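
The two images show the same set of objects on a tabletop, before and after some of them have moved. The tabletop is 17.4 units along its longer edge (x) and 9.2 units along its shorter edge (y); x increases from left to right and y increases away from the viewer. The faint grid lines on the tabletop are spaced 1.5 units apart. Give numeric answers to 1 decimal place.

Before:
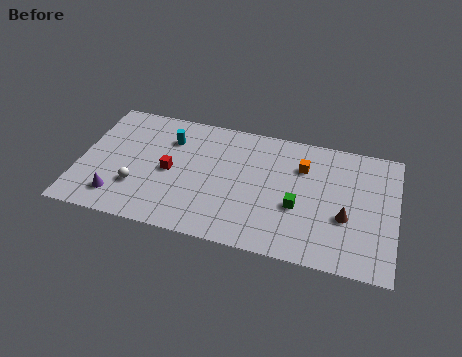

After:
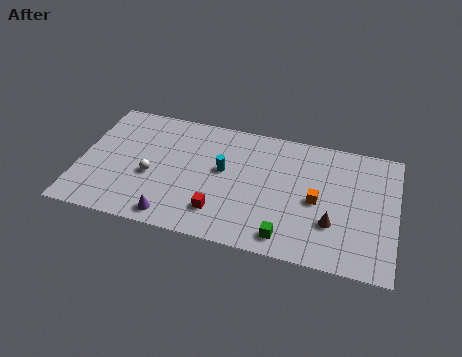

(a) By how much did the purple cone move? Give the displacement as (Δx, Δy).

(3.1, -0.7)

The purple cone started near (2.3, 1.8) and ended near (5.4, 1.1).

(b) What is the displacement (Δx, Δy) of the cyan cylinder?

(3.1, -1.6)

The cyan cylinder started near (4.8, 6.8) and ended near (7.9, 5.2).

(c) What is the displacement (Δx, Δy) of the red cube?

(2.9, -2.3)

The red cube was at about (5.0, 4.4) and moved to about (7.9, 2.1).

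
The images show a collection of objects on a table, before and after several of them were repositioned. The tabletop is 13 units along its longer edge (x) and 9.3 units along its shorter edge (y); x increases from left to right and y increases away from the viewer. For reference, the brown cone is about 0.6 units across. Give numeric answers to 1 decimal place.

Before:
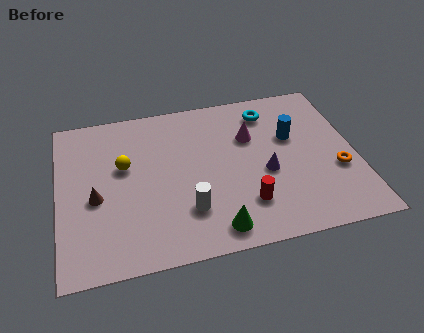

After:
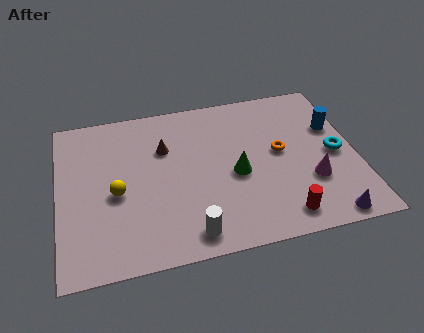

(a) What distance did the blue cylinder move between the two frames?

1.9

The blue cylinder moved from about (10.3, 5.8) to (12.2, 6.0), a distance of √(1.9² + 0.2²) ≈ 1.9.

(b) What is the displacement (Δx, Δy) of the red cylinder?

(1.5, -1.0)

The red cylinder was at about (8.0, 2.3) and moved to about (9.5, 1.3).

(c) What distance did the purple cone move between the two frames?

3.9

From (9.0, 3.9) to (11.4, 0.8), the purple cone covered √(2.4² + 3.1²) ≈ 3.9 units.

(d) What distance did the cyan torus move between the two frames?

4.2

The cyan torus moved from about (9.4, 7.6) to (12.1, 4.4), a distance of √(2.7² + 3.2²) ≈ 4.2.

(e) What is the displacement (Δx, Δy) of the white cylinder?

(0.0, -1.3)

The white cylinder was at about (5.5, 2.5) and moved to about (5.5, 1.2).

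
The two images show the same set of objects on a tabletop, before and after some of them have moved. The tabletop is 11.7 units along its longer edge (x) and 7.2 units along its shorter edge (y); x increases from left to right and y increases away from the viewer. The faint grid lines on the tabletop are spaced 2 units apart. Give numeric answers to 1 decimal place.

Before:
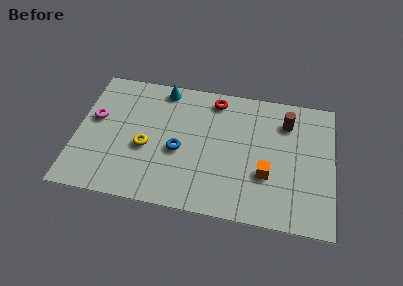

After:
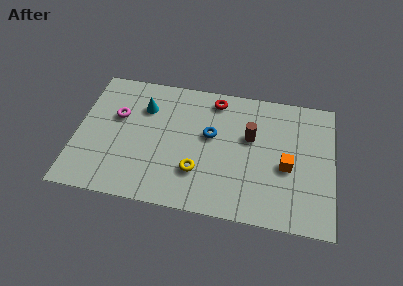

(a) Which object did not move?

the red torus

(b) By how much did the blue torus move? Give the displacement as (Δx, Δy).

(1.4, 1.1)

The blue torus was at about (4.7, 3.1) and moved to about (6.1, 4.2).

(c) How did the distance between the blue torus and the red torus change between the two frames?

-1.4

They were about 3.4 units apart before and 2.0 after — 1.4 units closer together.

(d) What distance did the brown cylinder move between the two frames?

1.9

The brown cylinder was near (9.5, 5.5) before and (7.9, 4.4) after, so it travelled √(1.6² + 1.1²) ≈ 1.9 units.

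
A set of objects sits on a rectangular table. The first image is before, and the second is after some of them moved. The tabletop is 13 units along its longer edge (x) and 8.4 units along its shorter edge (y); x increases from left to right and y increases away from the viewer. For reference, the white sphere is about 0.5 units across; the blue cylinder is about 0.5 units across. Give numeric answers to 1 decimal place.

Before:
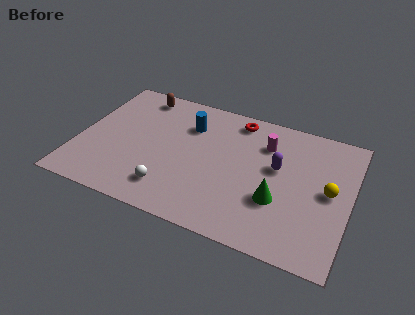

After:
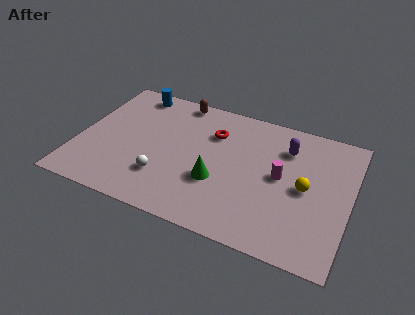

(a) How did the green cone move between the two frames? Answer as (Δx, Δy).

(-2.9, 0.1)

From the two frames, the green cone sits at roughly (9.7, 2.9) before and (6.8, 3.0) after.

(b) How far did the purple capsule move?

1.4

From (9.5, 4.9) to (9.8, 6.3), the purple capsule covered √(0.3² + 1.4²) ≈ 1.4 units.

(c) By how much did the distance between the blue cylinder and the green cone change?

+0.8

Before: roughly 5.6 units apart; after: 6.4. That's 0.8 units further apart.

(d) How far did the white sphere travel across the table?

0.7

From (4.7, 1.7) to (4.3, 2.3), the white sphere covered √(0.4² + 0.6²) ≈ 0.7 units.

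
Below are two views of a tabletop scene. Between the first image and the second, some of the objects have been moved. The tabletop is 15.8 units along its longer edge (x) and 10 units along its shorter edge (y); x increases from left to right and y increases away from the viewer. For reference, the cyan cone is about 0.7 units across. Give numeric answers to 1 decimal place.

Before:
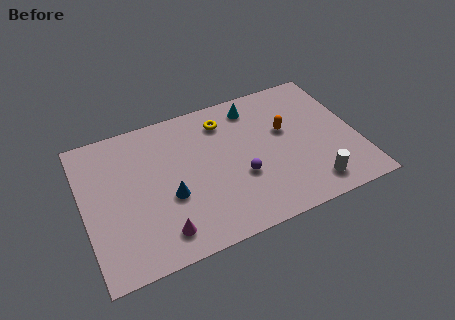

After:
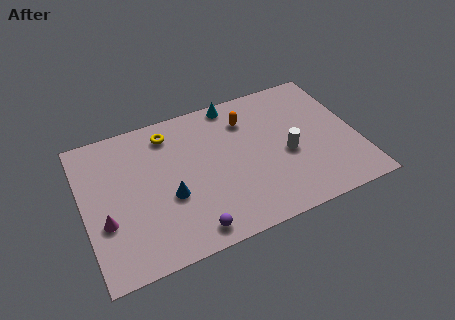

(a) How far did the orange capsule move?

2.6

From (11.8, 6.0) to (9.7, 7.6), the orange capsule covered √(2.1² + 1.6²) ≈ 2.6 units.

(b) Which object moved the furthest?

the purple sphere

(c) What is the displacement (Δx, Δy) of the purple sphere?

(-3.2, -2.5)

The purple sphere was at about (8.9, 3.7) and moved to about (5.7, 1.2).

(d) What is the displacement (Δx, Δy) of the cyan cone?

(-1.1, 0.7)

The cyan cone was at about (10.2, 8.4) and moved to about (9.1, 9.1).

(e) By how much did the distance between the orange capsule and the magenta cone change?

+0.7

Before: roughly 8.8 units apart; after: 9.5. That's 0.7 units further apart.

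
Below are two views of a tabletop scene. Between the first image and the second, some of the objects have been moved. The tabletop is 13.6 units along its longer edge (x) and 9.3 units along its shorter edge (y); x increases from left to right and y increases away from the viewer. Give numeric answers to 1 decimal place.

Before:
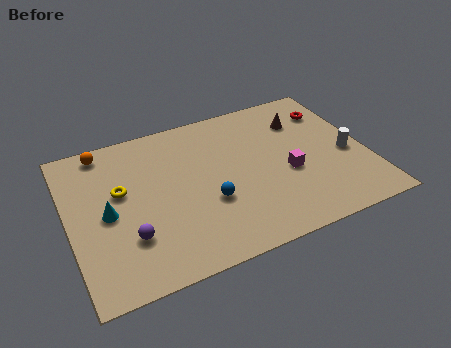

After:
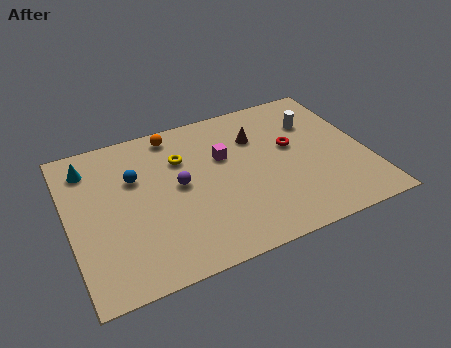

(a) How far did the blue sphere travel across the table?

4.1

From (6.2, 3.4) to (3.1, 6.1), the blue sphere covered √(3.1² + 2.7²) ≈ 4.1 units.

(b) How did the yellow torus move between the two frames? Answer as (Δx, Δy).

(2.9, 1.0)

The yellow torus started near (2.4, 5.5) and ended near (5.3, 6.5).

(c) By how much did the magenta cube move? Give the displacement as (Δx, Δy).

(-2.7, 2.1)

From the two frames, the magenta cube sits at roughly (9.9, 3.8) before and (7.2, 5.9) after.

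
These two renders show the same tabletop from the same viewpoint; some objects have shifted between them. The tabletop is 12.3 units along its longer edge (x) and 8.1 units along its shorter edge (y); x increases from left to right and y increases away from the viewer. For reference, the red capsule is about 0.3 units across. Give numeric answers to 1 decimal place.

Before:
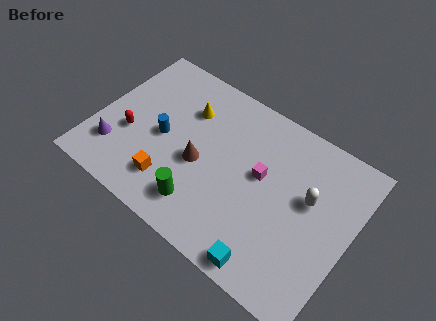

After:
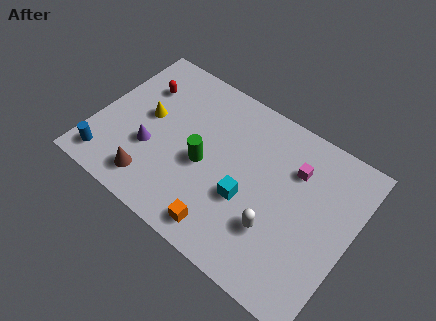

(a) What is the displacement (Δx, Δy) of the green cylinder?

(-0.3, 2.0)

The green cylinder started near (5.6, 1.6) and ended near (5.3, 3.6).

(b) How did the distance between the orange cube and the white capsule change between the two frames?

-4.3

The distance was about 6.9 in the first image and 2.6 in the second, so they moved 4.3 units closer together.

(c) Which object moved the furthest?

the blue cylinder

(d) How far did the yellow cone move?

2.2

The yellow cone moved from about (4.0, 5.8) to (2.3, 4.4), a distance of √(1.7² + 1.4²) ≈ 2.2.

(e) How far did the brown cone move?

2.8

The brown cone was near (5.1, 3.5) before and (3.2, 1.4) after, so it travelled √(1.9² + 2.1²) ≈ 2.8 units.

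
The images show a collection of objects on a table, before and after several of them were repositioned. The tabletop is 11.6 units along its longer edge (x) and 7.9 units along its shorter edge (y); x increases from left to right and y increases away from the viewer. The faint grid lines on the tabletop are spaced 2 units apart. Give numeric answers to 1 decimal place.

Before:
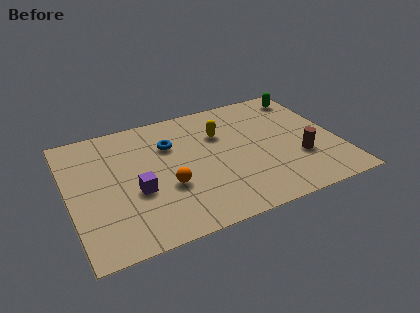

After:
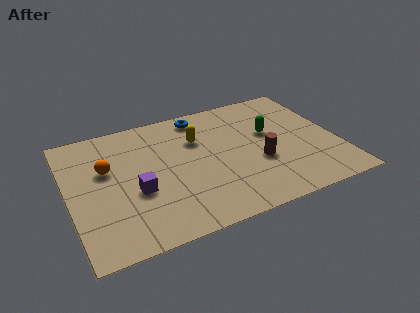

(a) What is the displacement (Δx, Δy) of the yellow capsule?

(-1.0, 0.0)

The yellow capsule started near (6.7, 5.4) and ended near (5.7, 5.4).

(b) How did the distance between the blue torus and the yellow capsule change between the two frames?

-0.7

They were about 2.2 units apart before and 1.5 after — 0.7 units closer together.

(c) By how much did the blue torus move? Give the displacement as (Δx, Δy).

(1.5, 1.4)

The blue torus started near (4.5, 5.5) and ended near (6.0, 6.9).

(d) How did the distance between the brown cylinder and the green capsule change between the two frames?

-2.4

They were about 4.2 units apart before and 1.8 after — 2.4 units closer together.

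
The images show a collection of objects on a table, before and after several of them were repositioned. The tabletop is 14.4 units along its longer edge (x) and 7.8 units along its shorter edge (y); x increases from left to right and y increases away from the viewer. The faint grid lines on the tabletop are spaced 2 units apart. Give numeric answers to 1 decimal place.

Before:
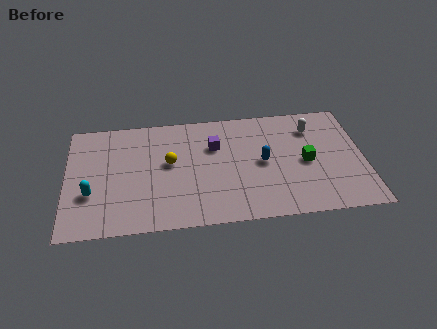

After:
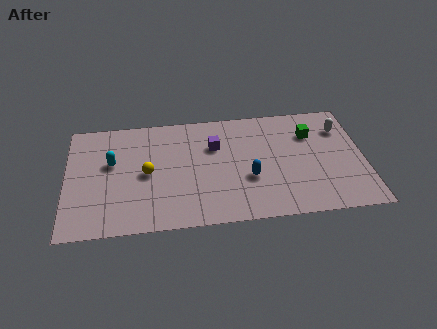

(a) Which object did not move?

the purple cube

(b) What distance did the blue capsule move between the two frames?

1.2

From (9.5, 3.9) to (8.8, 2.9), the blue capsule covered √(0.7² + 1.0²) ≈ 1.2 units.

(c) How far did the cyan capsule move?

2.2

From (1.2, 2.7) to (2.2, 4.7), the cyan capsule covered √(1.0² + 2.0²) ≈ 2.2 units.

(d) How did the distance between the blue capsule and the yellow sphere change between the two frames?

+0.5

The distance was about 4.5 in the first image and 5.0 in the second, so they moved 0.5 units further apart.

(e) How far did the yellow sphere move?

1.3

From (5.0, 4.4) to (3.9, 3.8), the yellow sphere covered √(1.1² + 0.6²) ≈ 1.3 units.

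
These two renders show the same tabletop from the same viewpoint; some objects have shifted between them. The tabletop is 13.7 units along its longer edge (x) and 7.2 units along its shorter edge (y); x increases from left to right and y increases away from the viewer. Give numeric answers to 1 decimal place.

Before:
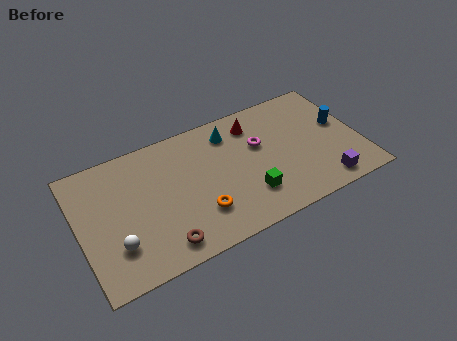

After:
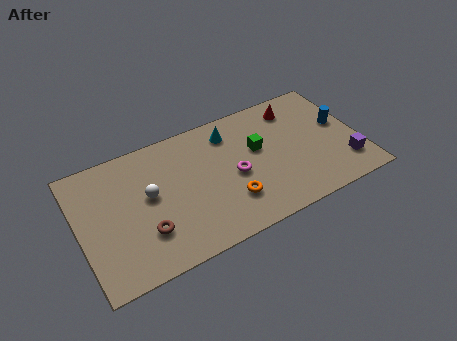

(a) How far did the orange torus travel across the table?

1.5

From (5.6, 2.0) to (7.1, 2.0), the orange torus covered √(1.5² + 0.0²) ≈ 1.5 units.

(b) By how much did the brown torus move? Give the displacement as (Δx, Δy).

(-0.7, 1.0)

The brown torus was at about (3.7, 1.1) and moved to about (3.0, 2.1).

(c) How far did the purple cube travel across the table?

1.4

From (11.6, 1.0) to (12.8, 1.7), the purple cube covered √(1.2² + 0.7²) ≈ 1.4 units.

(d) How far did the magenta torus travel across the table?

1.8

The magenta torus moved from about (8.9, 4.5) to (7.5, 3.3), a distance of √(1.4² + 1.2²) ≈ 1.8.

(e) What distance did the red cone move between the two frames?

2.1

The red cone moved from about (8.8, 5.8) to (10.9, 5.9), a distance of √(2.1² + 0.1²) ≈ 2.1.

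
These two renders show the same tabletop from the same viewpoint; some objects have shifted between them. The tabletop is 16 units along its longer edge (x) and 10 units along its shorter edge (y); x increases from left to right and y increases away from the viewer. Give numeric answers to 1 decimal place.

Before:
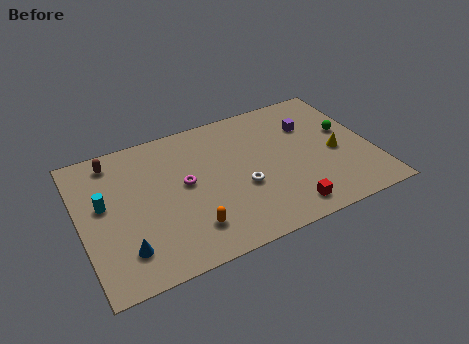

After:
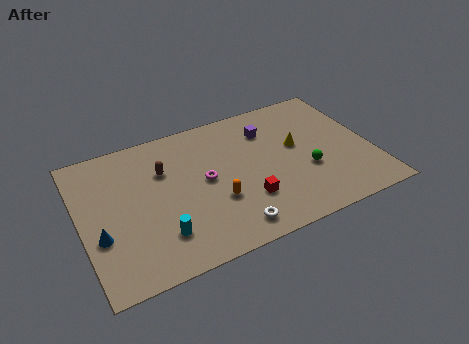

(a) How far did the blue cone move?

1.8

The blue cone moved from about (2.1, 2.2) to (0.9, 3.6), a distance of √(1.2² + 1.4²) ≈ 1.8.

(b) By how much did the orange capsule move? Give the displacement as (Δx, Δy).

(1.6, 1.3)

The orange capsule was at about (5.6, 2.2) and moved to about (7.2, 3.5).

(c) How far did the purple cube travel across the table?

2.4

The purple cube moved from about (12.9, 7.0) to (10.6, 7.5), a distance of √(2.3² + 0.5²) ≈ 2.4.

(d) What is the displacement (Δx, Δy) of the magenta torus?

(1.1, -0.2)

The magenta torus started near (5.7, 5.4) and ended near (6.8, 5.2).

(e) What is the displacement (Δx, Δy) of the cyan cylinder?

(2.7, -3.3)

From the two frames, the cyan cylinder sits at roughly (1.3, 5.7) before and (4.0, 2.4) after.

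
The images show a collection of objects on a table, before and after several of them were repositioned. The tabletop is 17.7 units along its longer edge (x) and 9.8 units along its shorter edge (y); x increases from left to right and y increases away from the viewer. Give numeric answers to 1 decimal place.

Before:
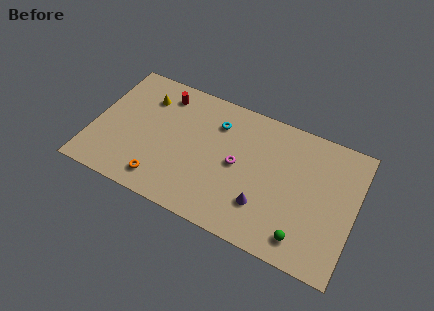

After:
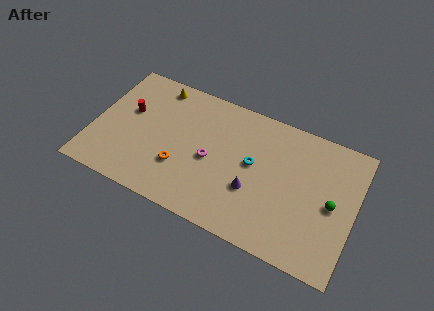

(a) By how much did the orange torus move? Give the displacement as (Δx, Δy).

(1.1, 1.5)

The orange torus was at about (5.0, 1.6) and moved to about (6.1, 3.1).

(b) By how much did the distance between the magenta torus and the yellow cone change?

-1.2

The distance was about 7.1 in the first image and 5.9 in the second, so they moved 1.2 units closer together.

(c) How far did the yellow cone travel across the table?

1.3

The yellow cone was near (3.2, 7.4) before and (3.8, 8.6) after, so it travelled √(0.6² + 1.2²) ≈ 1.3 units.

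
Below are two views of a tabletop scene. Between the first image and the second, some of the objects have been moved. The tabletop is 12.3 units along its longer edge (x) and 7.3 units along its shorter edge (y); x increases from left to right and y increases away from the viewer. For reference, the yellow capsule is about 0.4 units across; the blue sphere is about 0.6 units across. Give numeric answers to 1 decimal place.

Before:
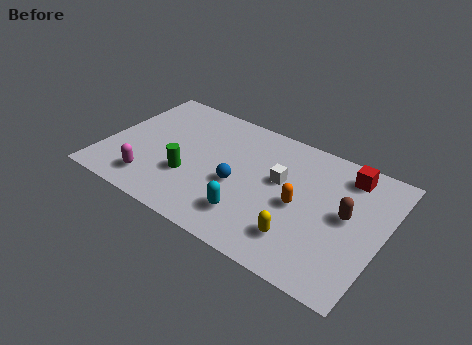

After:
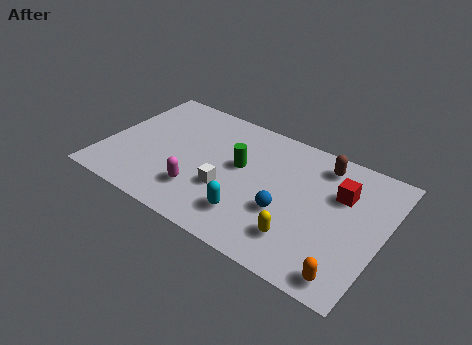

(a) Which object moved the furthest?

the orange capsule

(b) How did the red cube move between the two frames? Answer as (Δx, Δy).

(-0.1, -1.2)

The red cube was at about (10.4, 6.1) and moved to about (10.3, 4.9).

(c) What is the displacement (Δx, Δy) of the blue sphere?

(2.2, -0.4)

The blue sphere started near (6.0, 3.1) and ended near (8.2, 2.7).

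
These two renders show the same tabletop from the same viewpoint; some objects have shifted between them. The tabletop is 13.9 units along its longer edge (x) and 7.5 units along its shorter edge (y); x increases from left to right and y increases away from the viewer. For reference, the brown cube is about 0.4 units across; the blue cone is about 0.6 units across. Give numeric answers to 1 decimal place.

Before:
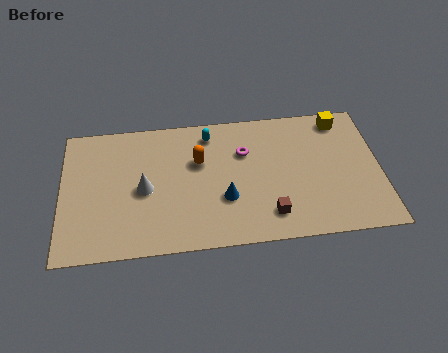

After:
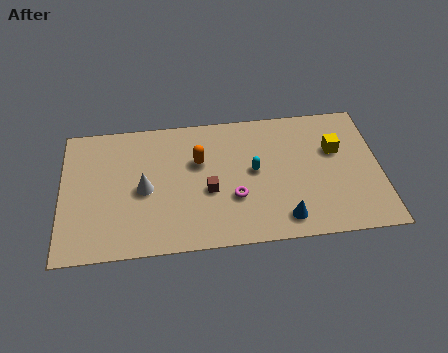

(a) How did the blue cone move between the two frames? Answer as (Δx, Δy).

(2.5, -1.4)

The blue cone was at about (7.1, 2.6) and moved to about (9.6, 1.2).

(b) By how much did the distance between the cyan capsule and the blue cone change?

-0.7

The distance was about 3.7 in the first image and 3.0 in the second, so they moved 0.7 units closer together.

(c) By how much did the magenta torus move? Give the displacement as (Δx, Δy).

(-0.5, -2.5)

The magenta torus started near (8.0, 5.1) and ended near (7.5, 2.6).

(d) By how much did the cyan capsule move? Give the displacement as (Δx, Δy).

(1.9, -2.3)

The cyan capsule was at about (6.5, 6.3) and moved to about (8.4, 4.0).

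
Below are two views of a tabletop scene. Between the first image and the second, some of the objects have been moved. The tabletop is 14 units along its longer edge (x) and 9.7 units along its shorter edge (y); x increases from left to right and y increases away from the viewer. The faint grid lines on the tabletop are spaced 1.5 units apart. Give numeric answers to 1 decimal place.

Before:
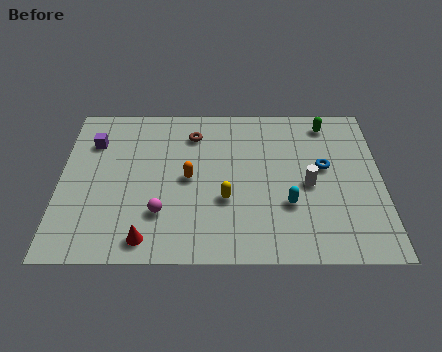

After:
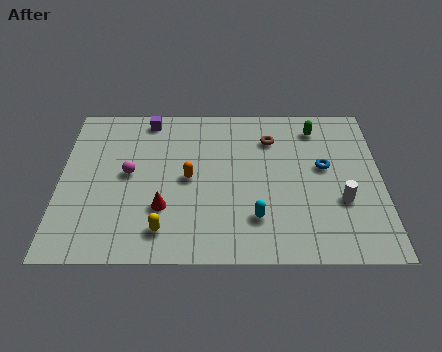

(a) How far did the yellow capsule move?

3.2

The yellow capsule moved from about (7.2, 3.5) to (4.5, 1.7), a distance of √(2.7² + 1.8²) ≈ 3.2.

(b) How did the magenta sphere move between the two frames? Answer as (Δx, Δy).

(-1.4, 2.4)

The magenta sphere started near (4.4, 2.7) and ended near (3.0, 5.1).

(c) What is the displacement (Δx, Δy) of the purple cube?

(2.4, 1.5)

From the two frames, the purple cube sits at roughly (1.4, 7.1) before and (3.8, 8.6) after.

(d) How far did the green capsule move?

0.6

The green capsule was near (11.7, 8.3) before and (11.2, 8.0) after, so it travelled √(0.5² + 0.3²) ≈ 0.6 units.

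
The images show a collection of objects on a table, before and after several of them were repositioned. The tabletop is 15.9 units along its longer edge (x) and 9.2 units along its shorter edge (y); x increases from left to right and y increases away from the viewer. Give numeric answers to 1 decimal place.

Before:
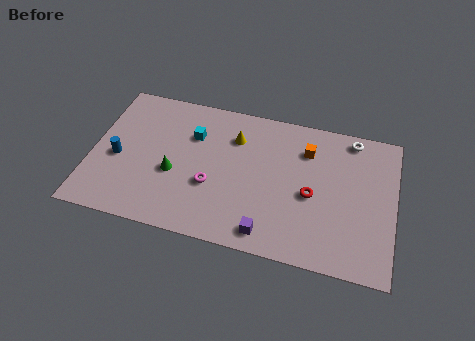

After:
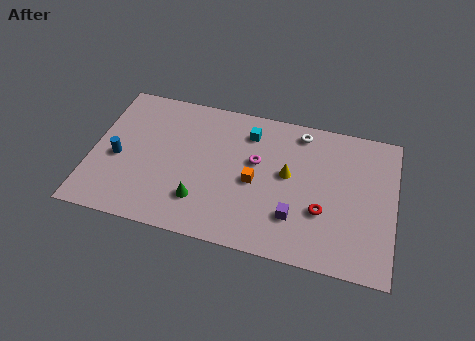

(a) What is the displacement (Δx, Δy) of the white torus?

(-2.7, -0.2)

The white torus was at about (13.5, 8.2) and moved to about (10.8, 8.0).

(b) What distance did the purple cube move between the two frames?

1.8

From (9.5, 1.2) to (10.8, 2.5), the purple cube covered √(1.3² + 1.3²) ≈ 1.8 units.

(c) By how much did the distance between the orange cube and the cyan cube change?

-2.9

The distance was about 6.0 in the first image and 3.1 in the second, so they moved 2.9 units closer together.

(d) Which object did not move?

the blue cylinder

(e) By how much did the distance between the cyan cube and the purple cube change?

-1.2

Before: roughly 6.7 units apart; after: 5.5. That's 1.2 units closer together.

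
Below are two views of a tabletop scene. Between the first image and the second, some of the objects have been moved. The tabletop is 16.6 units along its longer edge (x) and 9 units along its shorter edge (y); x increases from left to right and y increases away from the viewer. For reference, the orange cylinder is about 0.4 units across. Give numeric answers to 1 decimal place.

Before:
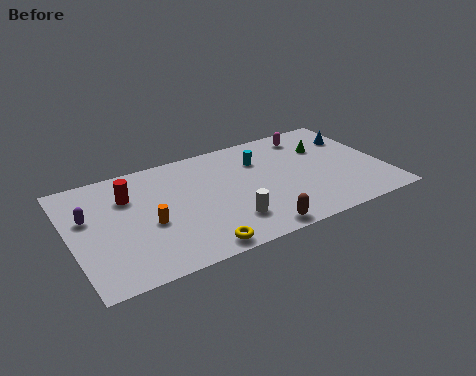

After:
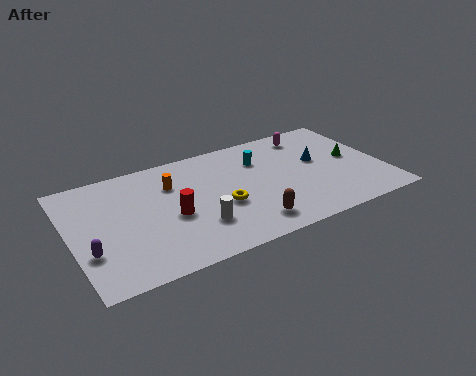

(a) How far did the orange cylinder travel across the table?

3.0

The orange cylinder moved from about (4.0, 3.8) to (5.5, 6.4), a distance of √(1.5² + 2.6²) ≈ 3.0.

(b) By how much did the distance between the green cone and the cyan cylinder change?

+1.6

The distance was about 3.5 in the first image and 5.1 in the second, so they moved 1.6 units further apart.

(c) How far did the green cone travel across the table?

2.0

From (13.8, 6.2) to (15.1, 4.7), the green cone covered √(1.3² + 1.5²) ≈ 2.0 units.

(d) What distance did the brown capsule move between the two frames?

0.7

From (9.2, 0.9) to (9.0, 1.6), the brown capsule covered √(0.2² + 0.7²) ≈ 0.7 units.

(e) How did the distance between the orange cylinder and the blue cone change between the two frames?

-3.9

They were about 11.8 units apart before and 7.9 after — 3.9 units closer together.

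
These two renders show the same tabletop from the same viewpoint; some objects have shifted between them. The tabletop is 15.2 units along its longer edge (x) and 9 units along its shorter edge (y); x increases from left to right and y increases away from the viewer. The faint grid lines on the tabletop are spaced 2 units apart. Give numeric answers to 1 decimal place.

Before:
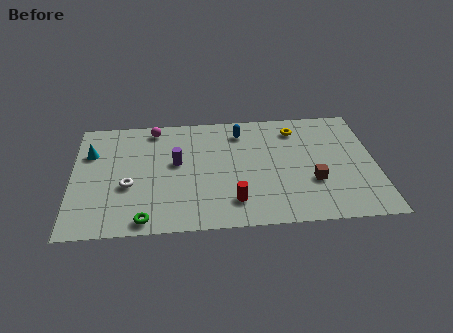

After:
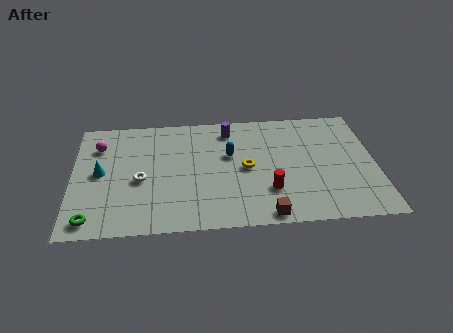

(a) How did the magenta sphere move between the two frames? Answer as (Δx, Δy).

(-2.8, -1.2)

From the two frames, the magenta sphere sits at roughly (4.1, 7.9) before and (1.3, 6.7) after.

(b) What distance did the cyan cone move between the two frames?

1.7

The cyan cone moved from about (0.9, 6.2) to (1.4, 4.6), a distance of √(0.5² + 1.6²) ≈ 1.7.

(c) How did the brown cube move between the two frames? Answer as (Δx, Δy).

(-2.4, -2.3)

From the two frames, the brown cube sits at roughly (12.0, 3.1) before and (9.6, 0.8) after.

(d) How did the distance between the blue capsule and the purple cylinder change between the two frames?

-2.0

The distance was about 4.0 in the first image and 2.0 in the second, so they moved 2.0 units closer together.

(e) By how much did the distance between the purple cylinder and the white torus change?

+2.9

They were about 2.9 units apart before and 5.8 after — 2.9 units further apart.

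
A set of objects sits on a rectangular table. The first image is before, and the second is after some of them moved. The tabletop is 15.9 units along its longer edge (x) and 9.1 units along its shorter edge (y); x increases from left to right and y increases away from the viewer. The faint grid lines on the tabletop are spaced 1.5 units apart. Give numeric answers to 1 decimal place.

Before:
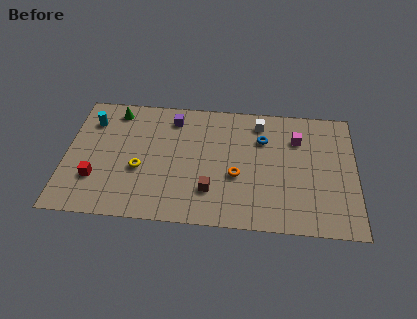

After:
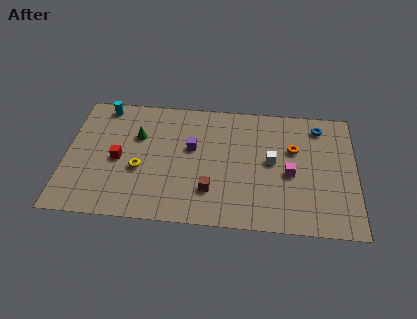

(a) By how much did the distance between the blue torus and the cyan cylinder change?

+2.5

They were about 9.5 units apart before and 12.0 after — 2.5 units further apart.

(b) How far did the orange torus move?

3.8

From (9.4, 3.6) to (12.5, 5.8), the orange torus covered √(3.1² + 2.2²) ≈ 3.8 units.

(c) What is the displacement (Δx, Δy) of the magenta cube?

(-0.4, -2.6)

From the two frames, the magenta cube sits at roughly (12.7, 6.6) before and (12.3, 4.0) after.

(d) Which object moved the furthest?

the orange torus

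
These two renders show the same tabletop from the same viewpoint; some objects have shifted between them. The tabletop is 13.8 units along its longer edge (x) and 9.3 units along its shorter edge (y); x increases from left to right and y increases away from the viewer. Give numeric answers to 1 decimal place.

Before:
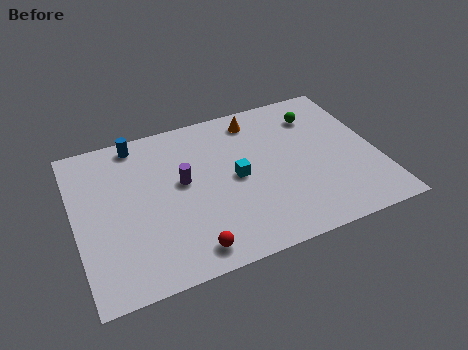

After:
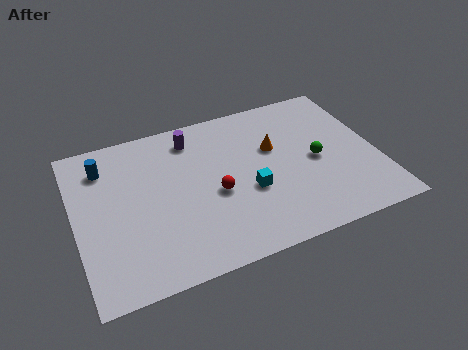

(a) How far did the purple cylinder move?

2.6

The purple cylinder was near (4.9, 5.2) before and (5.6, 7.7) after, so it travelled √(0.7² + 2.5²) ≈ 2.6 units.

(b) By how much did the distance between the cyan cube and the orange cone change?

-0.9

The distance was about 3.5 in the first image and 2.6 in the second, so they moved 0.9 units closer together.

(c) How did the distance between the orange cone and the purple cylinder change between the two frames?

-0.5

Before: roughly 4.6 units apart; after: 4.1. That's 0.5 units closer together.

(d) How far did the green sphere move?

2.8

From (11.4, 7.2) to (11.0, 4.4), the green sphere covered √(0.4² + 2.8²) ≈ 2.8 units.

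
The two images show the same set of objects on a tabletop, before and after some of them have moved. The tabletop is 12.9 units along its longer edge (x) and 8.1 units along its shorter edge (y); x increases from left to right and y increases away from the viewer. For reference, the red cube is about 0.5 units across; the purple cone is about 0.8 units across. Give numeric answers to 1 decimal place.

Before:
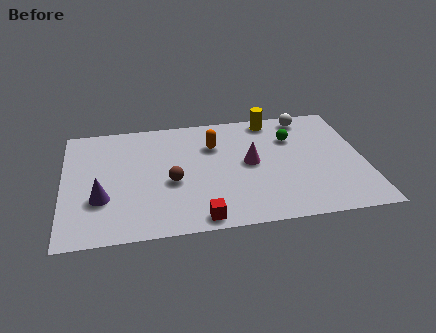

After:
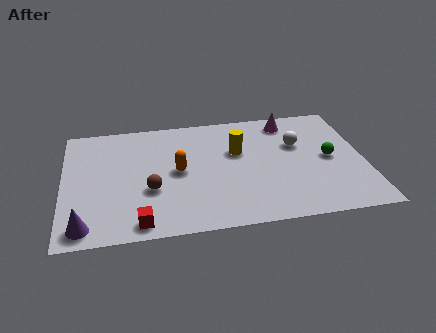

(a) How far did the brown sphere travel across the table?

1.0

The brown sphere moved from about (4.6, 3.4) to (3.7, 3.0), a distance of √(0.9² + 0.4²) ≈ 1.0.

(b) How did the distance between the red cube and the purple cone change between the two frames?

-2.2

The distance was about 4.5 in the first image and 2.3 in the second, so they moved 2.2 units closer together.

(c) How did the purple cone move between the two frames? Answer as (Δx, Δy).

(-0.7, -1.7)

From the two frames, the purple cone sits at roughly (1.6, 2.7) before and (0.9, 1.0) after.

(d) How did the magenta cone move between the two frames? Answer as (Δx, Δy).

(1.8, 2.7)

The magenta cone started near (8.0, 4.2) and ended near (9.8, 6.9).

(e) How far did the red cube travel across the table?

2.5

The red cube was near (5.7, 0.8) before and (3.2, 0.9) after, so it travelled √(2.5² + 0.1²) ≈ 2.5 units.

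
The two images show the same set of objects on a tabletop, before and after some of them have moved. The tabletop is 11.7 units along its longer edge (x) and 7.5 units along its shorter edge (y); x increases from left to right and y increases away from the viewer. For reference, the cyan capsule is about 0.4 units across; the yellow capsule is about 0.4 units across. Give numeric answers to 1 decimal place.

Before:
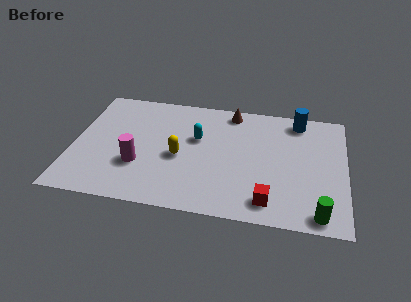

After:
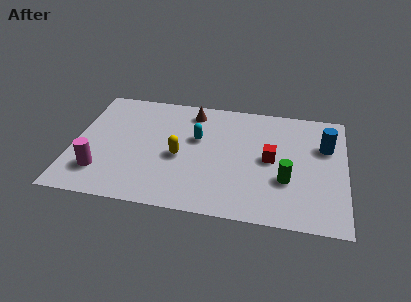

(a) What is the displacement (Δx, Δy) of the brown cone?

(-1.7, -0.3)

The brown cone started near (6.7, 6.6) and ended near (5.0, 6.3).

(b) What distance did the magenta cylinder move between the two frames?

1.7

From (2.9, 2.5) to (1.3, 1.8), the magenta cylinder covered √(1.6² + 0.7²) ≈ 1.7 units.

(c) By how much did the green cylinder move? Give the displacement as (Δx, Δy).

(-1.4, 1.8)

The green cylinder was at about (10.6, 0.8) and moved to about (9.2, 2.6).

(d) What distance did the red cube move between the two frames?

2.6

The red cube moved from about (8.5, 1.2) to (8.5, 3.8), a distance of √(0.0² + 2.6²) ≈ 2.6.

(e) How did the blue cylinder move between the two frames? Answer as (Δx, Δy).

(1.2, -1.5)

From the two frames, the blue cylinder sits at roughly (9.6, 6.5) before and (10.8, 5.0) after.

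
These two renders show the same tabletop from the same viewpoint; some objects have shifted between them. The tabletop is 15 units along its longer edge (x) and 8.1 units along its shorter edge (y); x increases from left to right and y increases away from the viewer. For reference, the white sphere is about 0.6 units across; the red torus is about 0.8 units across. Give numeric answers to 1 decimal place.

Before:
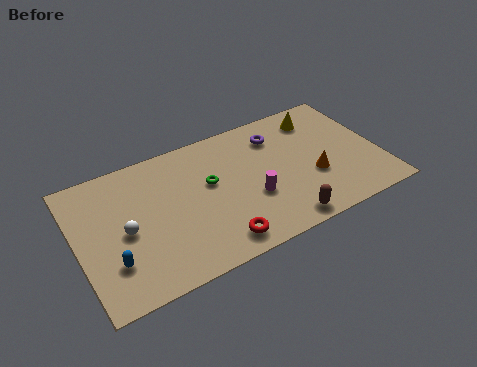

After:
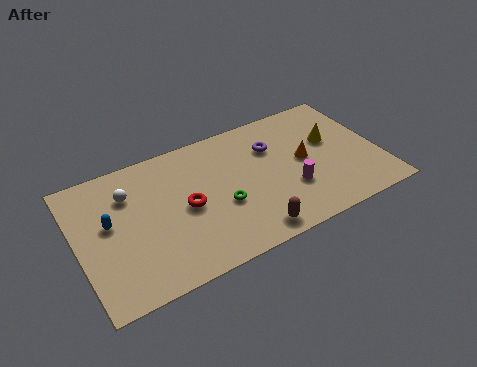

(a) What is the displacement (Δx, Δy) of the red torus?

(-1.2, 2.7)

The red torus started near (6.5, 1.2) and ended near (5.3, 3.9).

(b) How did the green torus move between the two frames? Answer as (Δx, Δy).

(0.4, -1.6)

The green torus started near (6.6, 4.8) and ended near (7.0, 3.2).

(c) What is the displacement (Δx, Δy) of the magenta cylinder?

(1.9, -0.3)

The magenta cylinder started near (8.5, 3.0) and ended near (10.4, 2.7).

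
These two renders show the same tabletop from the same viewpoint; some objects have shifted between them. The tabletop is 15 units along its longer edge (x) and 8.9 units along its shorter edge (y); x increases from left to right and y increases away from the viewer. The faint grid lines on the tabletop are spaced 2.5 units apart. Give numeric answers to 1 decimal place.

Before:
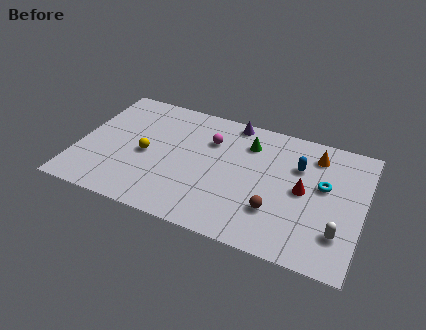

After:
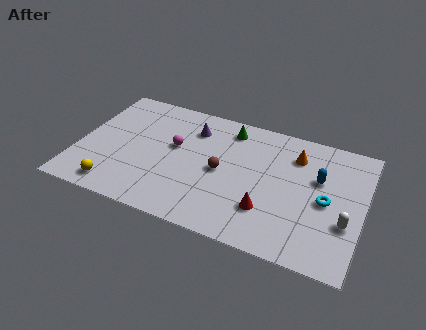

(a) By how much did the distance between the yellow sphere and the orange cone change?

+1.4

Before: roughly 9.2 units apart; after: 10.6. That's 1.4 units further apart.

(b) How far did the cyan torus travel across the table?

1.0

The cyan torus moved from about (12.9, 5.2) to (13.1, 4.2), a distance of √(0.2² + 1.0²) ≈ 1.0.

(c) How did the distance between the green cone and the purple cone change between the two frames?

+0.4

They were about 1.6 units apart before and 2.0 after — 0.4 units further apart.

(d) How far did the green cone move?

1.3

The green cone was near (8.8, 6.8) before and (7.7, 7.5) after, so it travelled √(1.1² + 0.7²) ≈ 1.3 units.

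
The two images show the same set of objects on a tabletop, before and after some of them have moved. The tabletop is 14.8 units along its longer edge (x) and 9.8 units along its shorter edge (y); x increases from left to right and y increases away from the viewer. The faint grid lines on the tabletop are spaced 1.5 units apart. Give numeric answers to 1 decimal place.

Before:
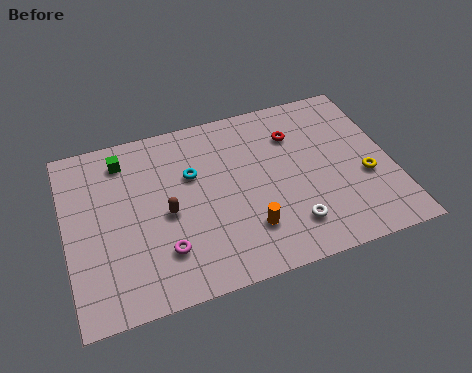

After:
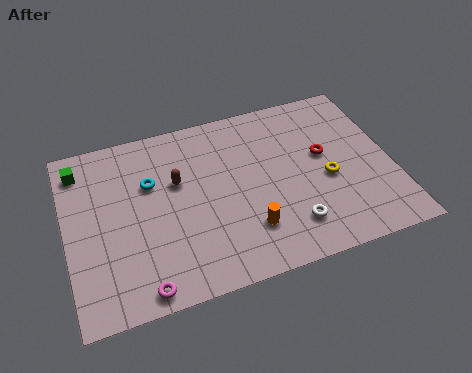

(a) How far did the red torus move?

2.0

From (10.6, 7.2) to (11.8, 5.6), the red torus covered √(1.2² + 1.6²) ≈ 2.0 units.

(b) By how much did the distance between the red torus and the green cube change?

+3.4

The distance was about 7.9 in the first image and 11.3 in the second, so they moved 3.4 units further apart.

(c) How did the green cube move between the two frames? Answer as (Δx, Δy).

(-2.0, 0.0)

From the two frames, the green cube sits at roughly (2.8, 8.1) before and (0.8, 8.1) after.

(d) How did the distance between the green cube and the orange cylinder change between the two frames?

+1.5

Before: roughly 7.6 units apart; after: 9.1. That's 1.5 units further apart.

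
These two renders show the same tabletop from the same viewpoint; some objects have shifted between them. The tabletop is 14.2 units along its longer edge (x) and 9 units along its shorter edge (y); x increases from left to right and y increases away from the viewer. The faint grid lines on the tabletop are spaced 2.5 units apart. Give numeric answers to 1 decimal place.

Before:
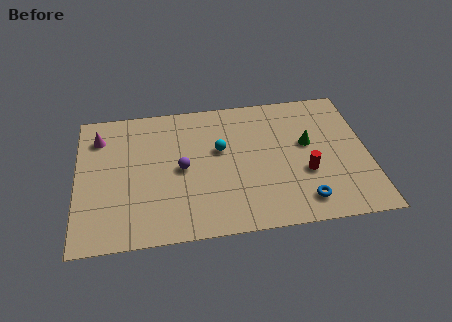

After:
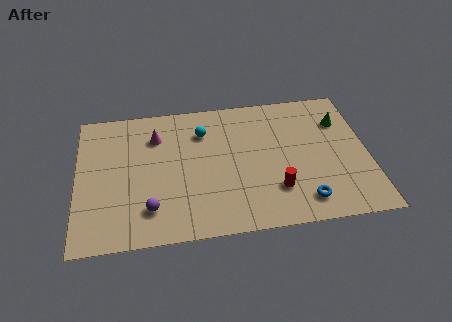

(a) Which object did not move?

the blue torus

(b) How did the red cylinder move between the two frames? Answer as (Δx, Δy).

(-1.5, -0.9)

The red cylinder started near (11.1, 3.3) and ended near (9.6, 2.4).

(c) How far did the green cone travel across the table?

2.1

The green cone was near (11.3, 5.2) before and (13.0, 6.5) after, so it travelled √(1.7² + 1.3²) ≈ 2.1 units.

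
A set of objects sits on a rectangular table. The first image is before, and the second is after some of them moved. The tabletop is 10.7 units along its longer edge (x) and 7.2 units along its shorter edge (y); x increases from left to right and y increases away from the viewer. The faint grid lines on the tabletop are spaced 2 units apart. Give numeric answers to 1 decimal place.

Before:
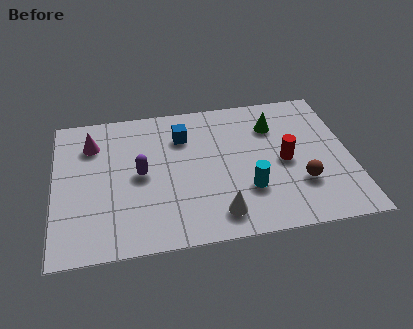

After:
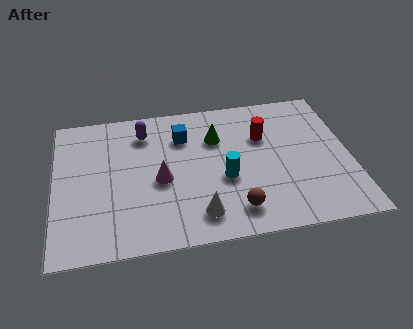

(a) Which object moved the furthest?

the magenta cone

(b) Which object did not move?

the blue cube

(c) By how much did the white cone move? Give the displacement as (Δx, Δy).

(-0.7, 0.1)

The white cone started near (5.8, 1.2) and ended near (5.1, 1.3).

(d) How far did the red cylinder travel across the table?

1.6

From (8.3, 3.4) to (7.6, 4.8), the red cylinder covered √(0.7² + 1.4²) ≈ 1.6 units.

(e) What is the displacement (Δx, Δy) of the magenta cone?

(2.4, -2.2)

From the two frames, the magenta cone sits at roughly (1.4, 5.4) before and (3.8, 3.2) after.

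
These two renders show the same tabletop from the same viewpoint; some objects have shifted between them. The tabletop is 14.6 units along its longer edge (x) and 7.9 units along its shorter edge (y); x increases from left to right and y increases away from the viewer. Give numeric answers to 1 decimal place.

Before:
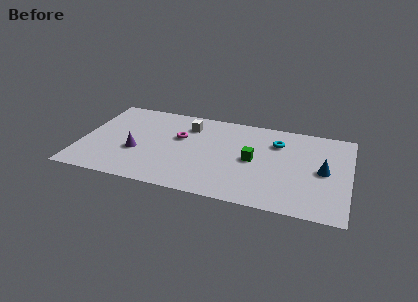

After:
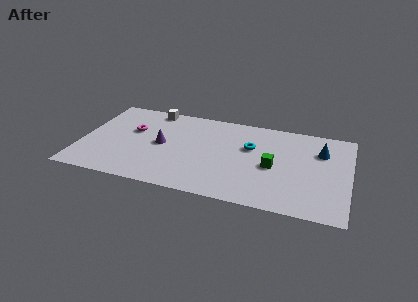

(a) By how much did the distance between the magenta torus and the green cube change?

+3.7

The distance was about 4.2 in the first image and 7.9 in the second, so they moved 3.7 units further apart.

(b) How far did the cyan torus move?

1.6

From (10.6, 5.8) to (9.2, 5.0), the cyan torus covered √(1.4² + 0.8²) ≈ 1.6 units.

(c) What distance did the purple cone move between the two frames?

1.6

The purple cone moved from about (3.1, 3.0) to (4.4, 4.0), a distance of √(1.3² + 1.0²) ≈ 1.6.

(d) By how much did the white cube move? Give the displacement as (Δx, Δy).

(-2.1, 1.0)

The white cube started near (5.7, 6.1) and ended near (3.6, 7.1).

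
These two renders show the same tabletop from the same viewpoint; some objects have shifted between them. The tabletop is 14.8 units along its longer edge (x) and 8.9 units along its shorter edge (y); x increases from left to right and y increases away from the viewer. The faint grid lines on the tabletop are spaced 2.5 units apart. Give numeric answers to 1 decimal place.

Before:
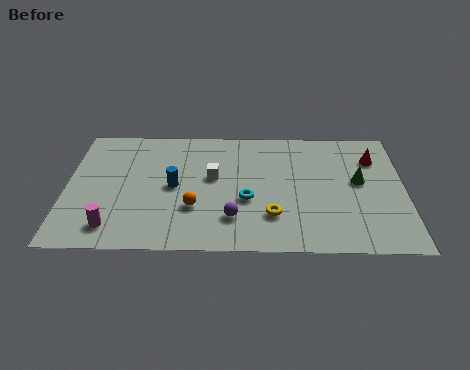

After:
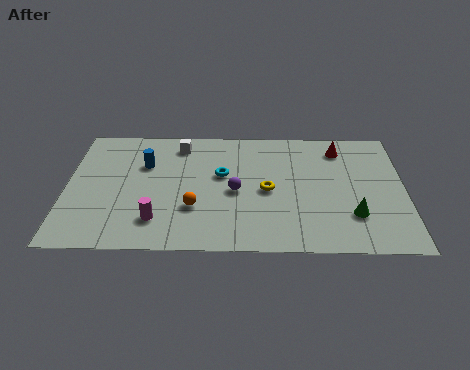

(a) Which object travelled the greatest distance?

the white cube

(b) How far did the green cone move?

2.4

From (12.8, 4.9) to (12.5, 2.5), the green cone covered √(0.3² + 2.4²) ≈ 2.4 units.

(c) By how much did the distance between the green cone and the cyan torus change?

+1.3

Before: roughly 5.1 units apart; after: 6.4. That's 1.3 units further apart.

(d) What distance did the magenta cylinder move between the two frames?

2.0

The magenta cylinder moved from about (2.1, 1.5) to (4.0, 2.0), a distance of √(1.9² + 0.5²) ≈ 2.0.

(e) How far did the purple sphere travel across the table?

1.9

From (7.3, 2.2) to (7.4, 4.1), the purple sphere covered √(0.1² + 1.9²) ≈ 1.9 units.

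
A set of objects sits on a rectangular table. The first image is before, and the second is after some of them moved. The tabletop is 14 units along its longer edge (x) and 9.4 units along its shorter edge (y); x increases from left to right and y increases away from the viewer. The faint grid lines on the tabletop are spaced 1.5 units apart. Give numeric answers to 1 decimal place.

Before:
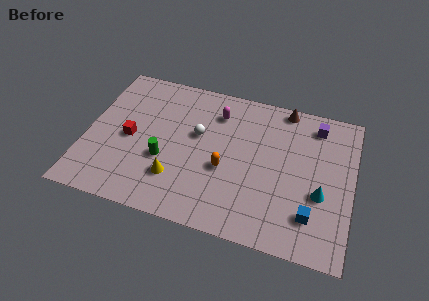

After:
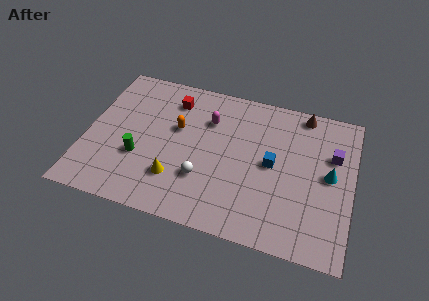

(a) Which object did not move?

the yellow cone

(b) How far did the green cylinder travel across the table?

1.3

The green cylinder was near (4.2, 3.5) before and (2.9, 3.3) after, so it travelled √(1.3² + 0.2²) ≈ 1.3 units.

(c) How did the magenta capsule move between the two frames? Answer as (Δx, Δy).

(-0.4, -0.6)

The magenta capsule was at about (6.7, 7.3) and moved to about (6.3, 6.7).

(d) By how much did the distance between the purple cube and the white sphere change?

+0.9

They were about 6.5 units apart before and 7.4 after — 0.9 units further apart.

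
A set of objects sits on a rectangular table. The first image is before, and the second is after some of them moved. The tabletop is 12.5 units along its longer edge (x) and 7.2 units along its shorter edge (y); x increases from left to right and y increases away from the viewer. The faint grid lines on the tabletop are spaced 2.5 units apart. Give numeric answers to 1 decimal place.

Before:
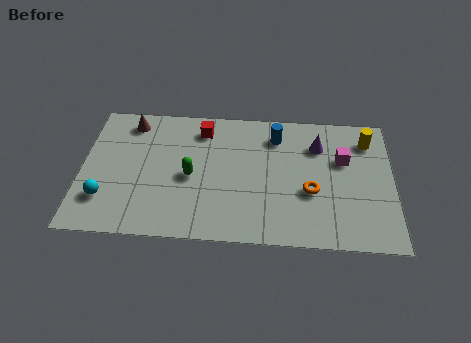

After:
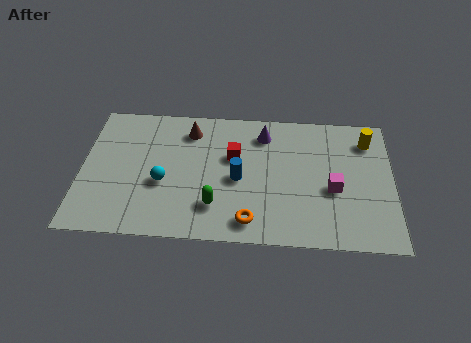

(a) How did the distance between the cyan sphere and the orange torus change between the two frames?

-4.3

Before: roughly 8.2 units apart; after: 3.9. That's 4.3 units closer together.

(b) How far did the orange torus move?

2.9

The orange torus was near (9.2, 2.8) before and (6.8, 1.1) after, so it travelled √(2.4² + 1.7²) ≈ 2.9 units.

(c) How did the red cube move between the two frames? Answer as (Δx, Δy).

(1.3, -1.4)

The red cube started near (4.8, 5.9) and ended near (6.1, 4.5).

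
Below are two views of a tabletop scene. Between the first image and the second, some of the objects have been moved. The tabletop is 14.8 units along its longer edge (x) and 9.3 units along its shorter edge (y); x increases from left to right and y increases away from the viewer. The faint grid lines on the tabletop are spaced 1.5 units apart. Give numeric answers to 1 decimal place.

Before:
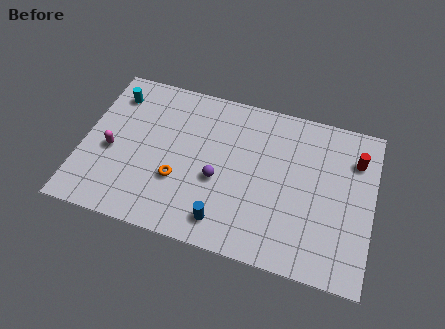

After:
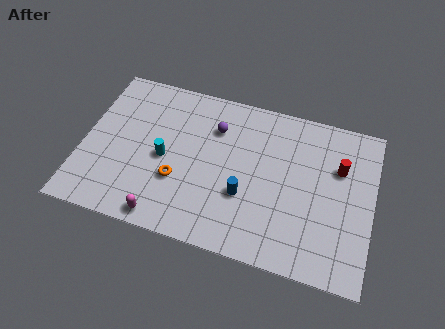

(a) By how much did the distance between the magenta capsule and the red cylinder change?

-2.6

They were about 12.6 units apart before and 10.0 after — 2.6 units closer together.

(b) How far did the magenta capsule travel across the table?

4.3

The magenta capsule moved from about (1.5, 4.0) to (4.5, 0.9), a distance of √(3.0² + 3.1²) ≈ 4.3.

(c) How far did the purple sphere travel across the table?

3.0

The purple sphere moved from about (7.0, 3.8) to (6.6, 6.8), a distance of √(0.4² + 3.0²) ≈ 3.0.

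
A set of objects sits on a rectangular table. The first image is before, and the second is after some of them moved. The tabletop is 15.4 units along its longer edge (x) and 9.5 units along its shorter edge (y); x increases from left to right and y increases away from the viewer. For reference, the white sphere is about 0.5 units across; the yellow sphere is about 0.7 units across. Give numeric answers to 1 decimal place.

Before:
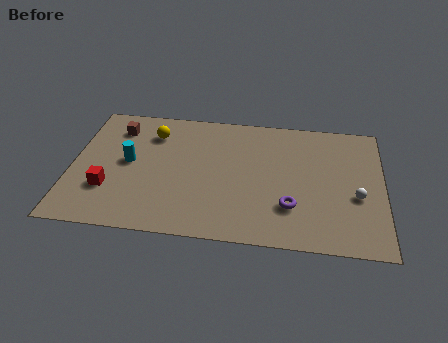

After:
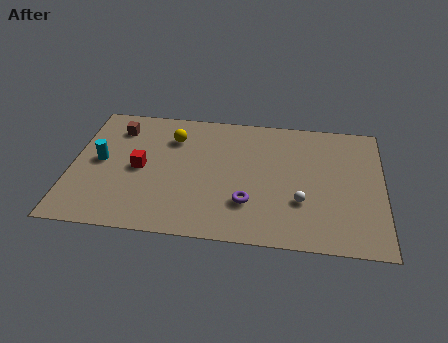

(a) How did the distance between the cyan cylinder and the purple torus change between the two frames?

-0.7

They were about 8.4 units apart before and 7.7 after — 0.7 units closer together.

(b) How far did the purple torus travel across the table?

2.1

The purple torus was near (10.9, 2.7) before and (8.8, 2.7) after, so it travelled √(2.1² + 0.0²) ≈ 2.1 units.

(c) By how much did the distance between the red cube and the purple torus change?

-3.3

The distance was about 9.0 in the first image and 5.7 in the second, so they moved 3.3 units closer together.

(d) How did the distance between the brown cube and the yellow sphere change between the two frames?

+1.0

Before: roughly 1.8 units apart; after: 2.8. That's 1.0 units further apart.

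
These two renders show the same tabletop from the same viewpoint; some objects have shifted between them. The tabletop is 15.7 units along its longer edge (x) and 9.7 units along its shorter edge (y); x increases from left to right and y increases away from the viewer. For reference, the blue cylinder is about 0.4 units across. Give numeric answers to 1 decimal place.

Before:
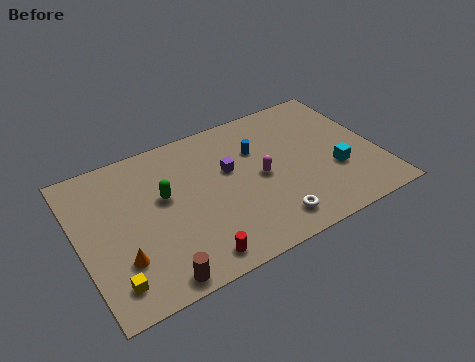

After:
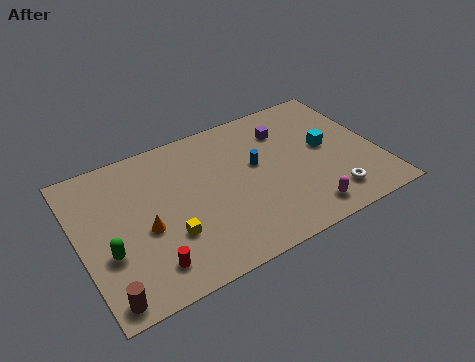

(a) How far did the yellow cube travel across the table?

3.4

The yellow cube moved from about (1.3, 1.7) to (4.4, 3.1), a distance of √(3.1² + 1.4²) ≈ 3.4.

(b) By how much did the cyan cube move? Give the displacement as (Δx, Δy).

(-0.2, 1.8)

The cyan cube was at about (13.3, 3.4) and moved to about (13.1, 5.2).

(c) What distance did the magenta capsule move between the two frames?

3.8

From (9.5, 4.7) to (11.3, 1.4), the magenta capsule covered √(1.8² + 3.3²) ≈ 3.8 units.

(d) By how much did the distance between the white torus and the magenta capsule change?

-1.5

Before: roughly 3.1 units apart; after: 1.6. That's 1.5 units closer together.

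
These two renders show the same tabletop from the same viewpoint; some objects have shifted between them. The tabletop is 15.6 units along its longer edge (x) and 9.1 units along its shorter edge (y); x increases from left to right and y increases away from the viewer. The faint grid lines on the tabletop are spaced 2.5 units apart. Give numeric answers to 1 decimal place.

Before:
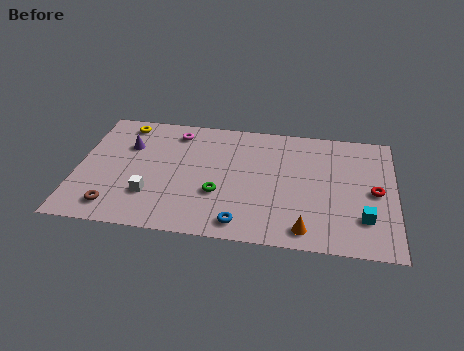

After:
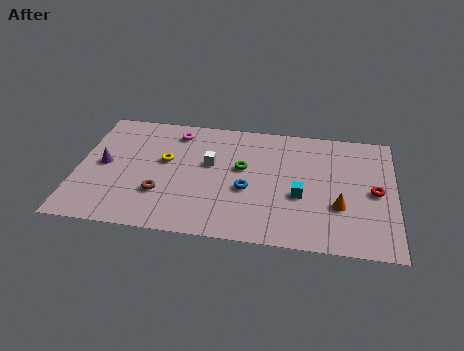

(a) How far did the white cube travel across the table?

4.0

The white cube was near (3.7, 2.6) before and (6.5, 5.4) after, so it travelled √(2.8² + 2.8²) ≈ 4.0 units.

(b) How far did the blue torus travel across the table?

2.5

The blue torus was near (8.2, 1.2) before and (8.4, 3.7) after, so it travelled √(0.2² + 2.5²) ≈ 2.5 units.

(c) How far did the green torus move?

2.4

From (7.0, 3.2) to (8.1, 5.3), the green torus covered √(1.1² + 2.1²) ≈ 2.4 units.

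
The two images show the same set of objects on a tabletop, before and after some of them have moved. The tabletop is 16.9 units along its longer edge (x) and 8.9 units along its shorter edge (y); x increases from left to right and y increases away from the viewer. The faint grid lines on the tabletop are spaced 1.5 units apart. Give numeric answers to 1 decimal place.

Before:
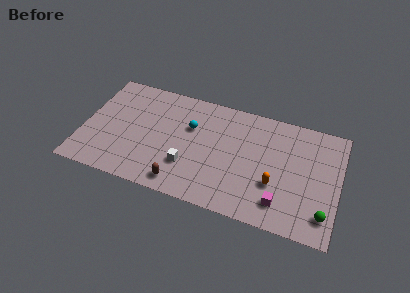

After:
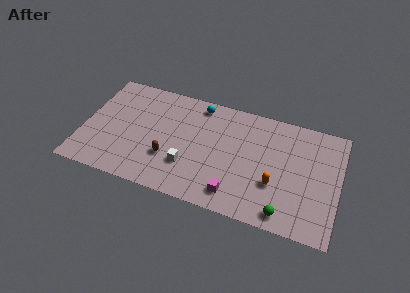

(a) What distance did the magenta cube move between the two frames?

3.0

From (13.3, 1.8) to (10.3, 1.5), the magenta cube covered √(3.0² + 0.3²) ≈ 3.0 units.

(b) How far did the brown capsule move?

2.0

The brown capsule was near (6.8, 1.2) before and (5.8, 2.9) after, so it travelled √(1.0² + 1.7²) ≈ 2.0 units.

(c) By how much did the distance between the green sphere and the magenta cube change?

+0.5

They were about 2.8 units apart before and 3.3 after — 0.5 units further apart.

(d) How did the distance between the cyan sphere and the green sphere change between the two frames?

-0.8

Before: roughly 9.9 units apart; after: 9.1. That's 0.8 units closer together.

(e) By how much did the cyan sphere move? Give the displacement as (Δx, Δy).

(0.4, 2.0)

The cyan sphere was at about (7.0, 5.8) and moved to about (7.4, 7.8).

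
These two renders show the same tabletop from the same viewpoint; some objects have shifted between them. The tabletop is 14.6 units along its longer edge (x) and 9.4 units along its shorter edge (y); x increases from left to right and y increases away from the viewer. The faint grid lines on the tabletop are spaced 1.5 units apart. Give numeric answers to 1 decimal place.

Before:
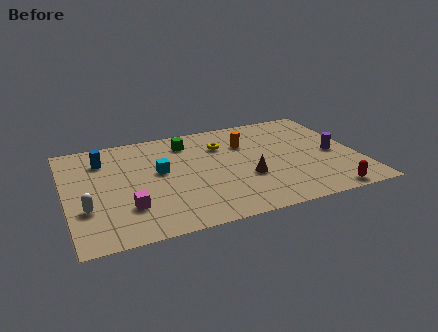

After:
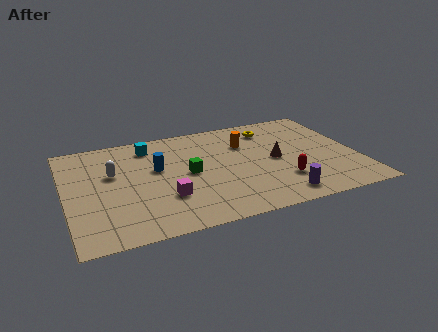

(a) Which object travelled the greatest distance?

the purple cylinder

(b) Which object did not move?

the orange cylinder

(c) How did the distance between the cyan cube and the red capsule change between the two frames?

-1.0

Before: roughly 9.1 units apart; after: 8.1. That's 1.0 units closer together.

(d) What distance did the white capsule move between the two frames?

3.1

The white capsule moved from about (0.9, 3.1) to (2.4, 5.8), a distance of √(1.5² + 2.7²) ≈ 3.1.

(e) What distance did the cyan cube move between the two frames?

2.5

The cyan cube was near (4.7, 5.3) before and (4.4, 7.8) after, so it travelled √(0.3² + 2.5²) ≈ 2.5 units.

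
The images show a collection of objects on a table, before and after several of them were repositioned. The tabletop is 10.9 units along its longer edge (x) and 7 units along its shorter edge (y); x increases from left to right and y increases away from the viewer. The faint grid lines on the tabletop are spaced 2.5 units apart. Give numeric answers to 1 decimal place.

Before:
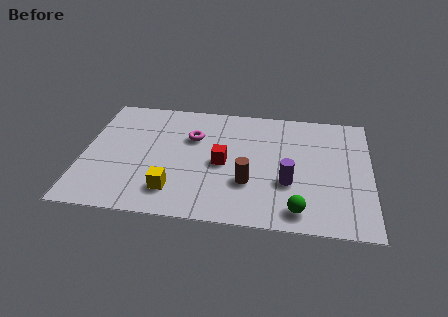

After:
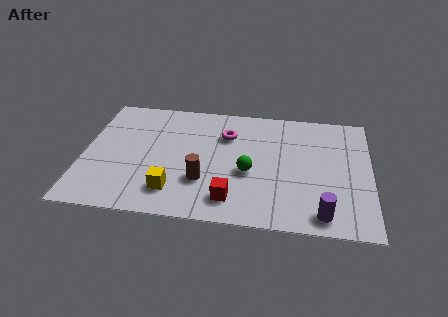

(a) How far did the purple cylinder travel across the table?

2.1

From (7.8, 2.5) to (9.1, 0.9), the purple cylinder covered √(1.3² + 1.6²) ≈ 2.1 units.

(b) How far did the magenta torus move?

1.3

From (4.1, 4.7) to (5.4, 5.0), the magenta torus covered √(1.3² + 0.3²) ≈ 1.3 units.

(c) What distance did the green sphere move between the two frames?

2.7

From (8.2, 1.0) to (6.3, 2.9), the green sphere covered √(1.9² + 1.9²) ≈ 2.7 units.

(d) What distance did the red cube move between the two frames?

2.0

The red cube was near (5.3, 3.3) before and (5.7, 1.3) after, so it travelled √(0.4² + 2.0²) ≈ 2.0 units.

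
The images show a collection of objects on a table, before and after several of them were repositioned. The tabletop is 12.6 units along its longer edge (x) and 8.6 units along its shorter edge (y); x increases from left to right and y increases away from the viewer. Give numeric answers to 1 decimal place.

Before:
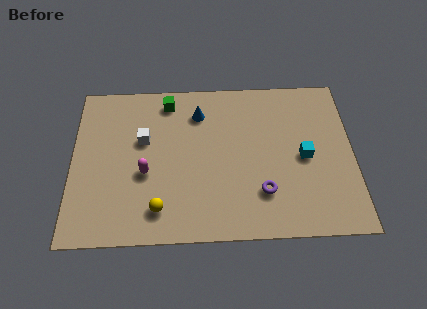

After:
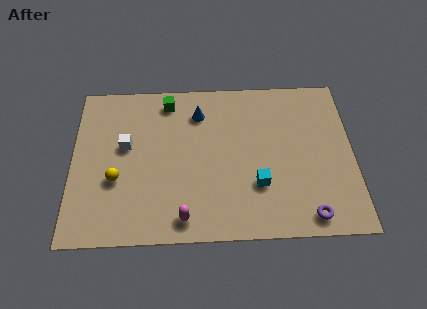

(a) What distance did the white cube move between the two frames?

0.9

The white cube was near (3.2, 5.3) before and (2.4, 5.0) after, so it travelled √(0.8² + 0.3²) ≈ 0.9 units.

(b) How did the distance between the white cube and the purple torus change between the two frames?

+2.9

They were about 6.1 units apart before and 9.0 after — 2.9 units further apart.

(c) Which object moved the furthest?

the magenta capsule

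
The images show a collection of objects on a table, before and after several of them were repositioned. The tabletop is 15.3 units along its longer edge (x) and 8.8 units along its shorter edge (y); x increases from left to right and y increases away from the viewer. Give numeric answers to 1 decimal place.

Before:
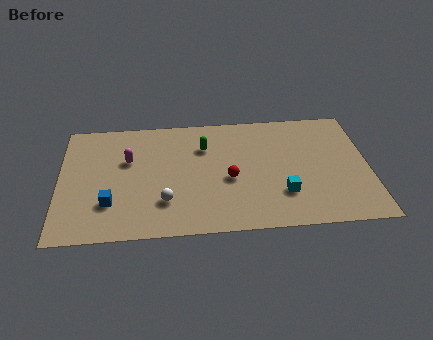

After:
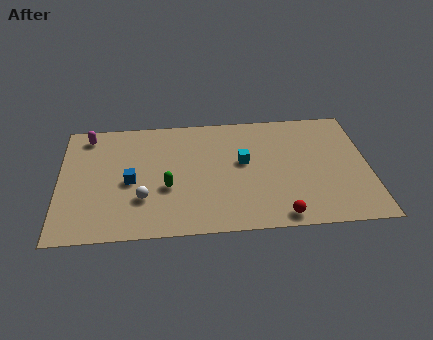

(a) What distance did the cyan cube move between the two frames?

3.1

The cyan cube was near (11.0, 2.5) before and (9.1, 5.0) after, so it travelled √(1.9² + 2.5²) ≈ 3.1 units.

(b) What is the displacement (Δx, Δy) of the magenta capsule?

(-2.0, 2.0)

The magenta capsule was at about (3.4, 5.6) and moved to about (1.4, 7.6).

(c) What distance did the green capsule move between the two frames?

3.5

The green capsule was near (7.2, 6.3) before and (5.3, 3.4) after, so it travelled √(1.9² + 2.9²) ≈ 3.5 units.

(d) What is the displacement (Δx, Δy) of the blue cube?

(1.0, 1.5)

From the two frames, the blue cube sits at roughly (2.5, 2.5) before and (3.5, 4.0) after.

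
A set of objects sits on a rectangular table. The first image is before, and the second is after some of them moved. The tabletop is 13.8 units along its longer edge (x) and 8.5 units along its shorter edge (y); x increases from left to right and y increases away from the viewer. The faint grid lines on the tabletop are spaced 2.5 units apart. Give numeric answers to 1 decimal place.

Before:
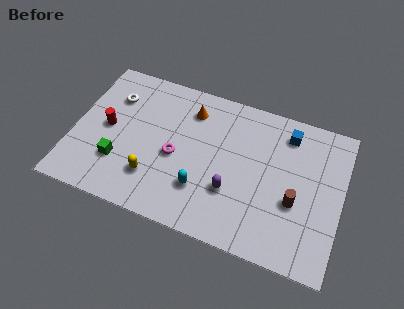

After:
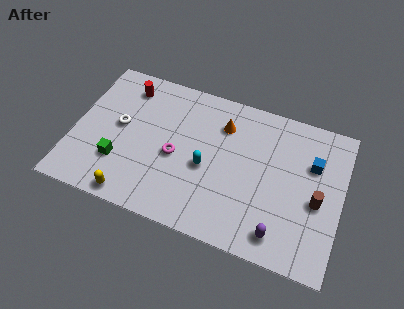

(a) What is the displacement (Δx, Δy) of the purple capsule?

(2.6, -1.5)

The purple capsule was at about (8.3, 2.8) and moved to about (10.9, 1.3).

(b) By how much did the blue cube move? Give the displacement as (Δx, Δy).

(1.4, -1.3)

The blue cube was at about (10.8, 7.0) and moved to about (12.2, 5.7).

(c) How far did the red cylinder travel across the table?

2.8

From (1.7, 4.3) to (2.4, 7.0), the red cylinder covered √(0.7² + 2.7²) ≈ 2.8 units.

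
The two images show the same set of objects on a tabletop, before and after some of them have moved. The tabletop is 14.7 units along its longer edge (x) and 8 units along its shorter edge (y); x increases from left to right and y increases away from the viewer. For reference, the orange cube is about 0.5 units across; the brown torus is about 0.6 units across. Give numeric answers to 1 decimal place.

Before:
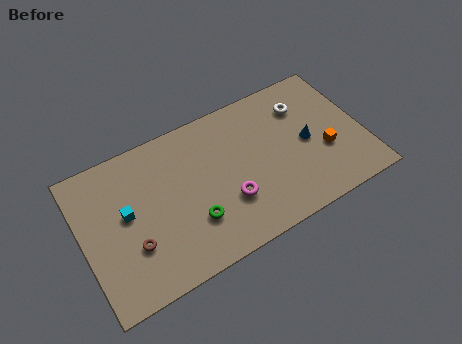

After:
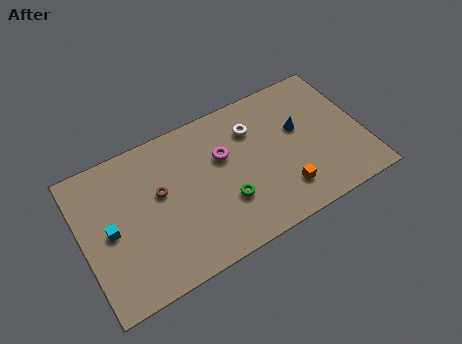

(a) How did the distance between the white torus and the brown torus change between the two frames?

-4.9

The distance was about 10.1 in the first image and 5.2 in the second, so they moved 4.9 units closer together.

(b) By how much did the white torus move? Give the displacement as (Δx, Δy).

(-2.7, -0.1)

The white torus started near (11.9, 6.0) and ended near (9.2, 5.9).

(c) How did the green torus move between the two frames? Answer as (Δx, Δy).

(1.8, 0.2)

The green torus started near (5.5, 2.4) and ended near (7.3, 2.6).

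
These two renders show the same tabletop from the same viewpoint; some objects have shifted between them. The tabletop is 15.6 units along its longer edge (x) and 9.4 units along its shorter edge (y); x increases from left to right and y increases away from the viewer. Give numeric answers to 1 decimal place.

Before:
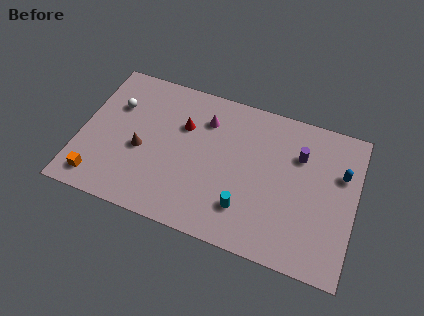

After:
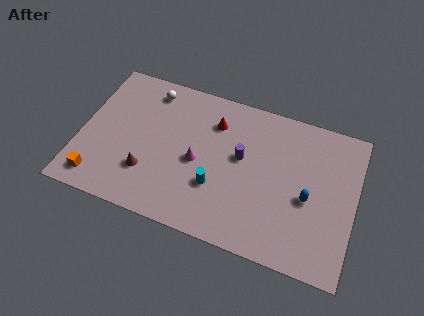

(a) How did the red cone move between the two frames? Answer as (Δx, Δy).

(1.7, 0.8)

The red cone started near (5.7, 6.3) and ended near (7.4, 7.1).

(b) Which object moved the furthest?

the purple cylinder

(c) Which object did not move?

the orange cube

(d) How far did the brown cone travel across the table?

1.4

From (3.5, 4.0) to (4.0, 2.7), the brown cone covered √(0.5² + 1.3²) ≈ 1.4 units.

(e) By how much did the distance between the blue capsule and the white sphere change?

-2.7

The distance was about 12.9 in the first image and 10.2 in the second, so they moved 2.7 units closer together.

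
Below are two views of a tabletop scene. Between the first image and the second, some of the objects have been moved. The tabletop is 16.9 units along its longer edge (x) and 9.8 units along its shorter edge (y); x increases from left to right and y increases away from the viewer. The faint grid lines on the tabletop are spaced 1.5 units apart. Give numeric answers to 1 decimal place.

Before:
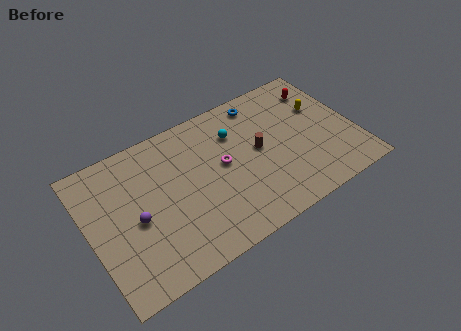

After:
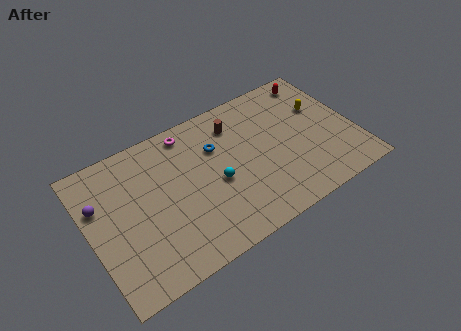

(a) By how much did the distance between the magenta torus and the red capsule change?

+1.2

The distance was about 7.2 in the first image and 8.4 in the second, so they moved 1.2 units further apart.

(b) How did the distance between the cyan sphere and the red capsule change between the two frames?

+2.7

The distance was about 5.7 in the first image and 8.4 in the second, so they moved 2.7 units further apart.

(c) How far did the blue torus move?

3.7

The blue torus moved from about (11.5, 8.5) to (8.3, 6.7), a distance of √(3.2² + 1.8²) ≈ 3.7.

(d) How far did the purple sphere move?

2.9

The purple sphere was near (2.8, 4.4) before and (0.8, 6.5) after, so it travelled √(2.0² + 2.1²) ≈ 2.9 units.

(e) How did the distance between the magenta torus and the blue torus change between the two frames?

-2.0

They were about 4.4 units apart before and 2.4 after — 2.0 units closer together.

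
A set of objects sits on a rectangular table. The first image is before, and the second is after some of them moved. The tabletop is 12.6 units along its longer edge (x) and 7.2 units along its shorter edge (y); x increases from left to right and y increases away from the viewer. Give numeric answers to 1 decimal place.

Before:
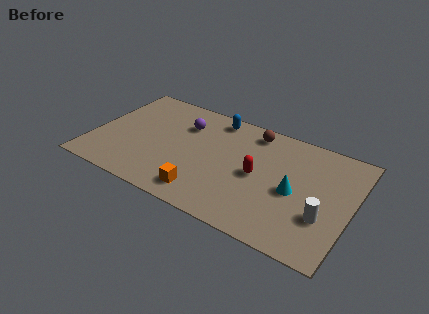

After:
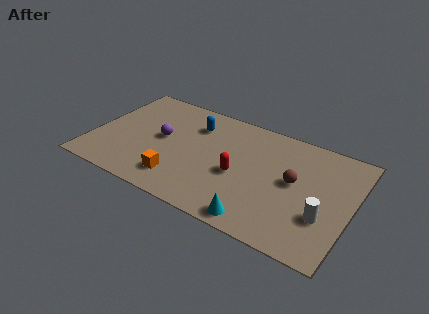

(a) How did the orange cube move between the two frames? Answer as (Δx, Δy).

(-1.3, 0.3)

The orange cube was at about (5.8, 1.2) and moved to about (4.5, 1.5).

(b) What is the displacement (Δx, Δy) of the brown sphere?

(2.3, -2.3)

From the two frames, the brown sphere sits at roughly (7.5, 6.2) before and (9.8, 3.9) after.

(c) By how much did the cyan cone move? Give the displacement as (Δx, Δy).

(-1.4, -2.5)

The cyan cone was at about (9.9, 3.3) and moved to about (8.5, 0.8).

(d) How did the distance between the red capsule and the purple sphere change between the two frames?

-0.3

The distance was about 4.3 in the first image and 4.0 in the second, so they moved 0.3 units closer together.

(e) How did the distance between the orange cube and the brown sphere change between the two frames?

+0.5

They were about 5.3 units apart before and 5.8 after — 0.5 units further apart.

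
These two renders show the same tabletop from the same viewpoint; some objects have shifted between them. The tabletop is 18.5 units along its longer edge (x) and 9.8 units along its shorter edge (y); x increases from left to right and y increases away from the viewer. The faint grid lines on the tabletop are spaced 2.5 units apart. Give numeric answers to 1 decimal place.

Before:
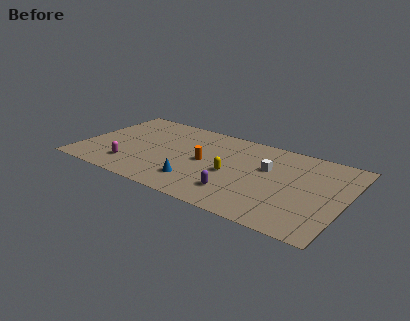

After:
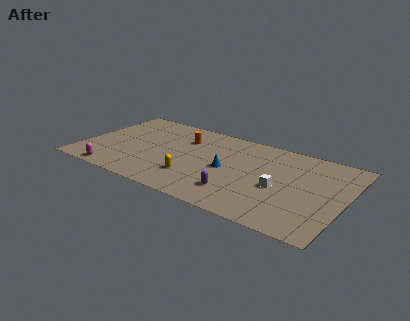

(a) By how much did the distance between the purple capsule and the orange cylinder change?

+2.9

They were about 3.7 units apart before and 6.6 after — 2.9 units further apart.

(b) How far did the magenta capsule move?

1.6

The magenta capsule was near (3.8, 2.2) before and (2.8, 0.9) after, so it travelled √(1.0² + 1.3²) ≈ 1.6 units.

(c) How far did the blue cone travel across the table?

3.0

The blue cone moved from about (8.5, 2.3) to (10.3, 4.7), a distance of √(1.8² + 2.4²) ≈ 3.0.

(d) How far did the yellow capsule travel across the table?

3.0

The yellow capsule moved from about (10.7, 4.3) to (8.2, 2.7), a distance of √(2.5² + 1.6²) ≈ 3.0.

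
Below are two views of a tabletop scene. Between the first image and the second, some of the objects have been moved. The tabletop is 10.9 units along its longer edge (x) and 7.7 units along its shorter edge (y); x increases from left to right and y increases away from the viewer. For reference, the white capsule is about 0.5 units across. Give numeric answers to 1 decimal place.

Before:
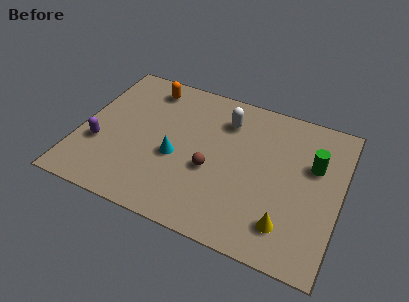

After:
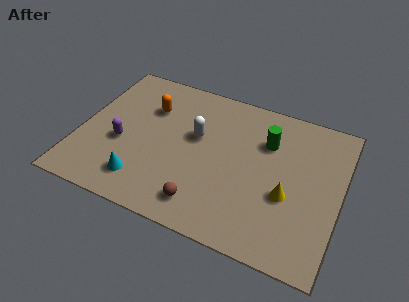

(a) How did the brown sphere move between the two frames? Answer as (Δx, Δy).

(-0.1, -1.8)

The brown sphere was at about (5.6, 3.1) and moved to about (5.5, 1.3).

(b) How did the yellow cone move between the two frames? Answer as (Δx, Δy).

(-0.1, 1.4)

The yellow cone was at about (8.9, 1.6) and moved to about (8.8, 3.0).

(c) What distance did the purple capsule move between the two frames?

1.0

The purple capsule moved from about (0.9, 2.7) to (1.8, 3.1), a distance of √(0.9² + 0.4²) ≈ 1.0.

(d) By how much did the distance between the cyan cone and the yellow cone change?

+1.0

They were about 5.1 units apart before and 6.1 after — 1.0 units further apart.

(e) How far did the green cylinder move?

2.1

From (9.7, 4.9) to (7.7, 5.4), the green cylinder covered √(2.0² + 0.5²) ≈ 2.1 units.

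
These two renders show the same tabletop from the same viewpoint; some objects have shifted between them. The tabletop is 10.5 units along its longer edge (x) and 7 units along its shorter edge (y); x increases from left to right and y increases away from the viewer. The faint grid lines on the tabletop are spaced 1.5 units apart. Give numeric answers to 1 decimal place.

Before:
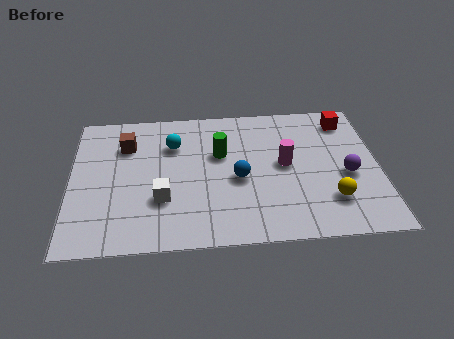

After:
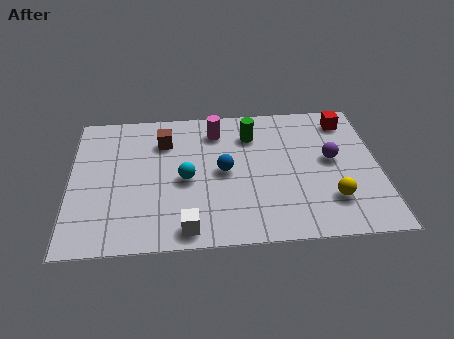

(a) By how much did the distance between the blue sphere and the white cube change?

+0.3

The distance was about 2.7 in the first image and 3.0 in the second, so they moved 0.3 units further apart.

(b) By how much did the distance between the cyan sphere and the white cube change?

-0.3

They were about 2.7 units apart before and 2.4 after — 0.3 units closer together.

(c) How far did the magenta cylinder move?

3.0

The magenta cylinder moved from about (7.3, 3.7) to (5.0, 5.6), a distance of √(2.3² + 1.9²) ≈ 3.0.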